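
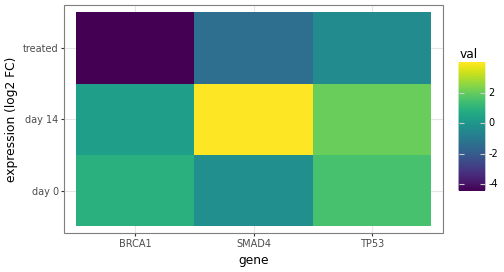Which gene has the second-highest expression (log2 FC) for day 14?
Top 3 for day 14: SMAD4 ≈ 4, TP53 ≈ 2, BRCA1 ≈ 0.

TP53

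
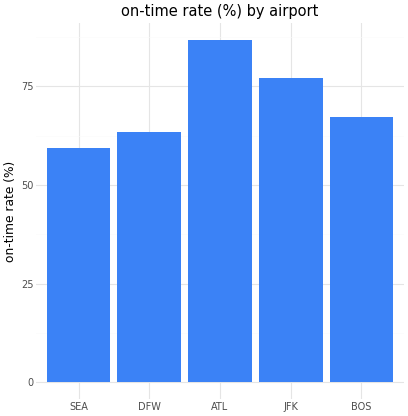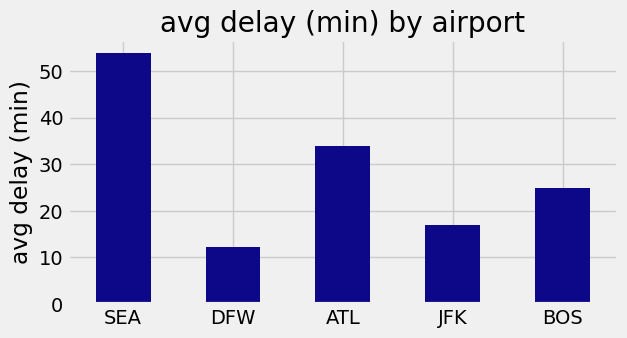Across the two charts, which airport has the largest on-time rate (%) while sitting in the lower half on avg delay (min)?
Chart 2 median avg delay (min) ≈ 25; below-median airports: DFW, JFK. Among those, JFK has the highest on-time rate (%) (≈ 80).

JFK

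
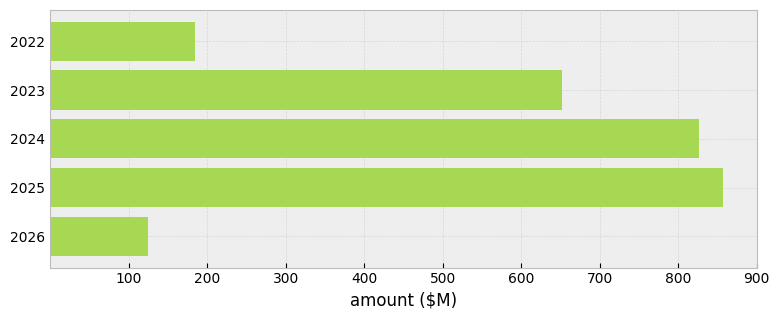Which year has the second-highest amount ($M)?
2024

Top 3: 2025 ≈ 900, 2024 ≈ 800, 2023 ≈ 700.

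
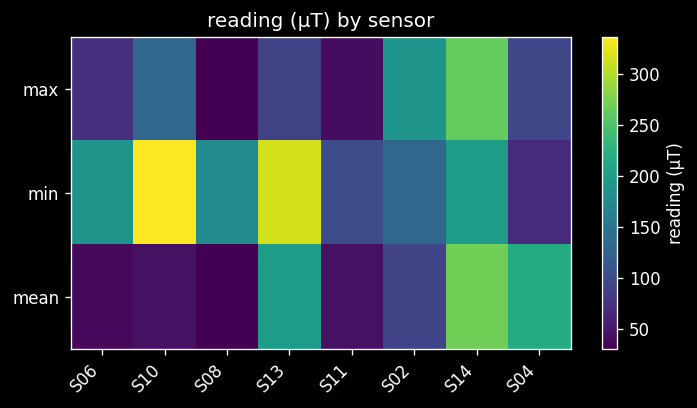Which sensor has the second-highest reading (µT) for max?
Top 3 for max: S14 ≈ 250, S02 ≈ 200, S10 ≈ 150.

S02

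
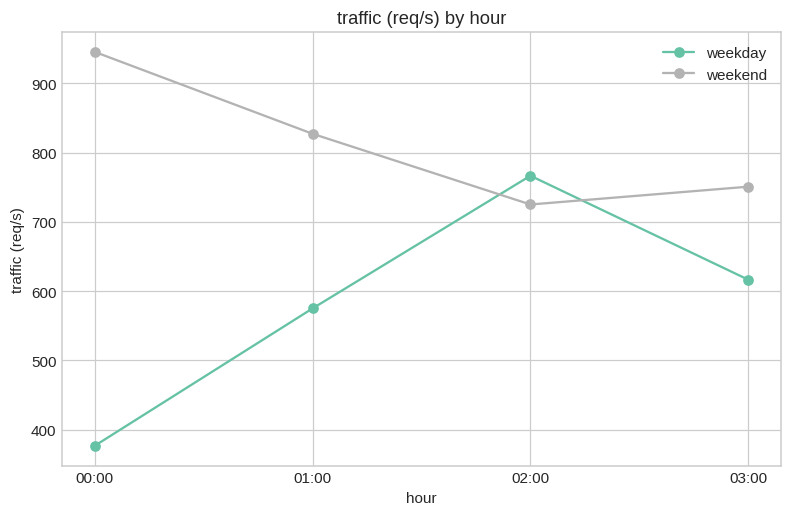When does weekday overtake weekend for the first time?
02:00

01:00: weekday ≈ 550 vs weekend ≈ 850 (not yet); 02:00: weekday ≈ 750 vs weekend ≈ 700 (first crossover).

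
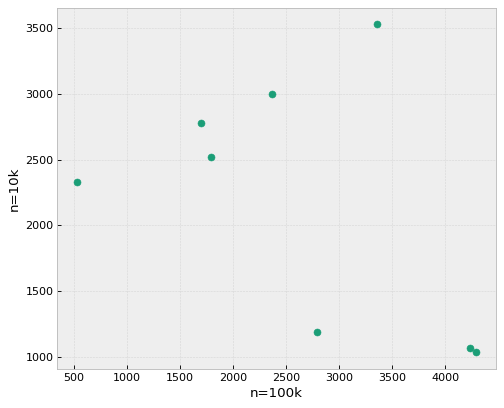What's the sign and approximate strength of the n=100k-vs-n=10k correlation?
negative, moderate

Points are negatively correlated; moderate (|r| ≈ 0.5).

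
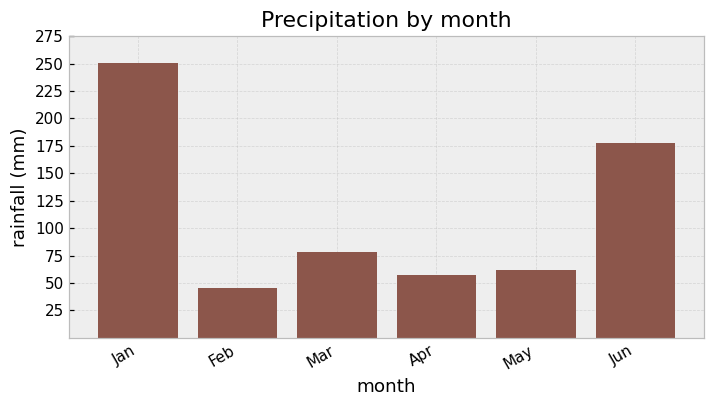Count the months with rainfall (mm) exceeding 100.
2

Above 100: Jan, Jun.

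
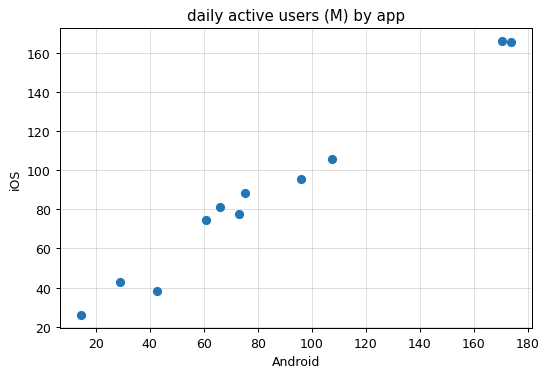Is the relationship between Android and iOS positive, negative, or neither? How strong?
Points are positively correlated; strong (|r| ≈ 1.0).

positive, strong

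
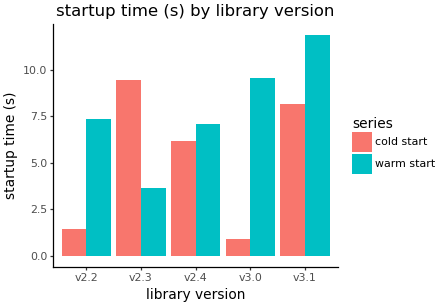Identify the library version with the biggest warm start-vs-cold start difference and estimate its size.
v3.0, ≈ 9 s

v3.0: warm start ≈ 10, cold start ≈ 1 → gap ≈ 9. Next-largest (v2.2) is only ≈ 6.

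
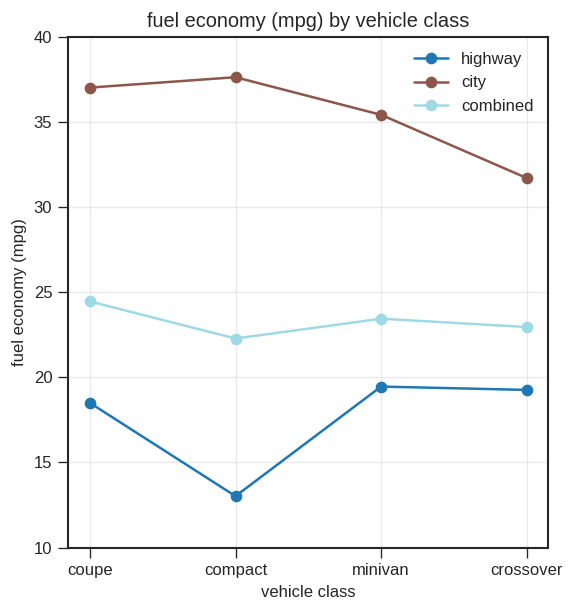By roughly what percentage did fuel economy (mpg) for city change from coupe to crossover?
coupe ≈ 35, crossover ≈ 30; (30 − 35) / 35 ≈ -14.3%.

≈ -14.3%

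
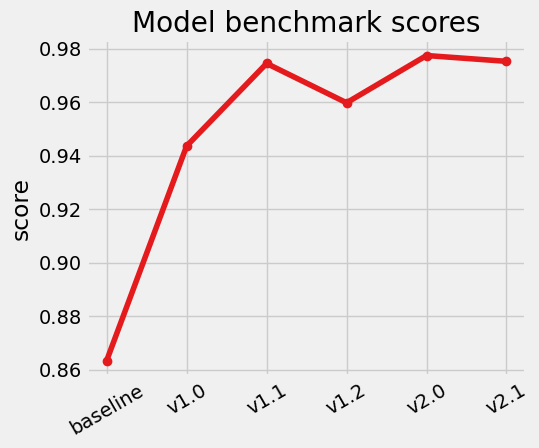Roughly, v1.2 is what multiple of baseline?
≈ 1.12×

v1.2 ≈ 0.96, baseline ≈ 0.86; 0.96/0.86 ≈ 1.12.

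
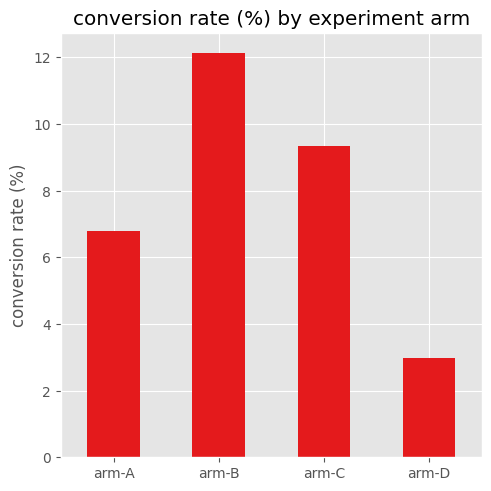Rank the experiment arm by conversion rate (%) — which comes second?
arm-C

Top 3: arm-B ≈ 12, arm-C ≈ 10, arm-A ≈ 6.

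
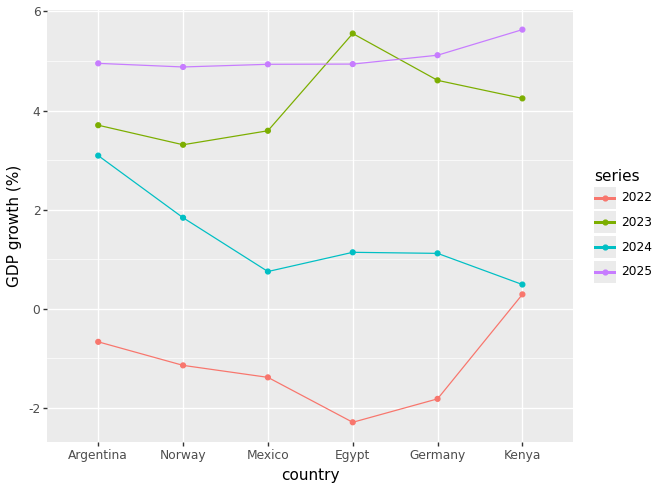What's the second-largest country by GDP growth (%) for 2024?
Top 3 for 2024: Argentina ≈ 3, Norway ≈ 2, Egypt ≈ 1.

Norway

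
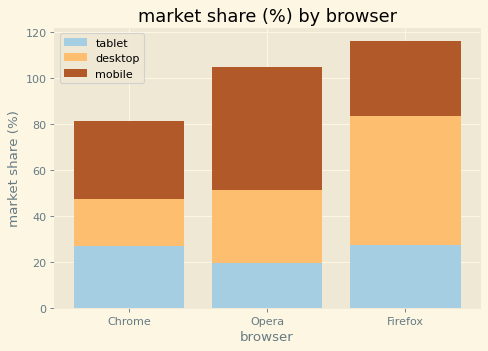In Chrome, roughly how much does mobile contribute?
mobile top ≈ 80, bottom ≈ 50; segment ≈ 30.

≈ 30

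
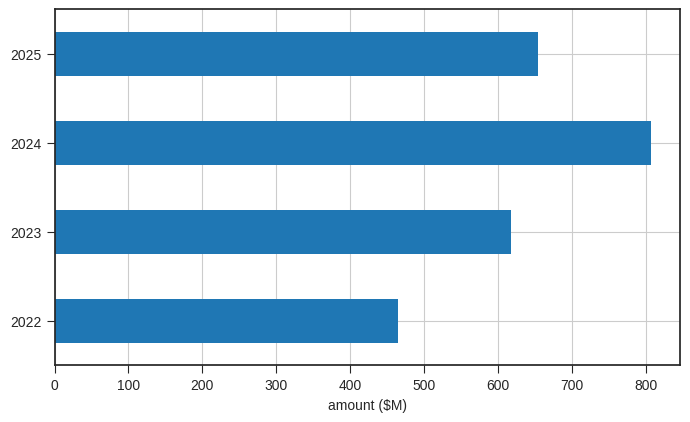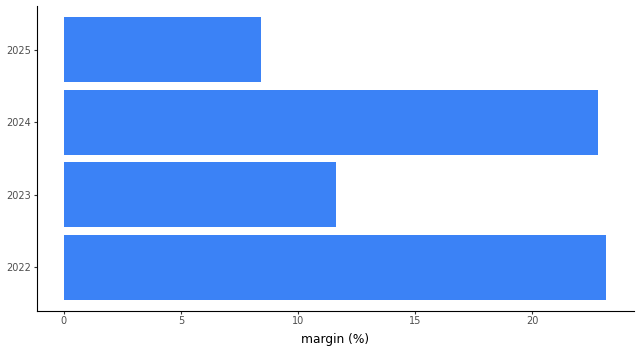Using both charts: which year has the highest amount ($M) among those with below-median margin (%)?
Chart 2 median margin (%) ≈ 15; below-median years: 2023, 2025. Among those, 2025 has the highest amount ($M) (≈ 700).

2025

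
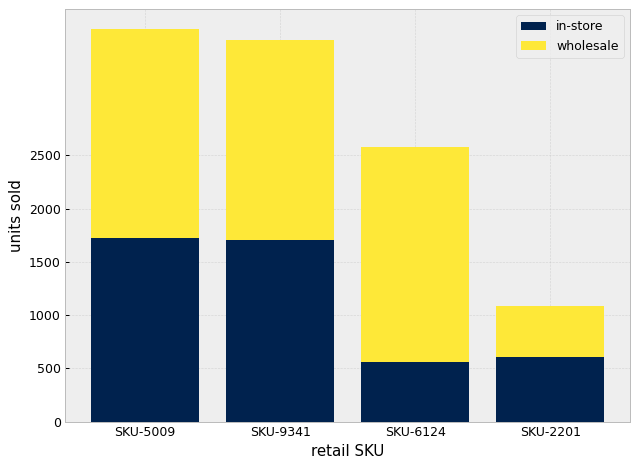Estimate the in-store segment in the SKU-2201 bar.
≈ 500

in-store top ≈ 500, bottom ≈ 0; segment ≈ 500.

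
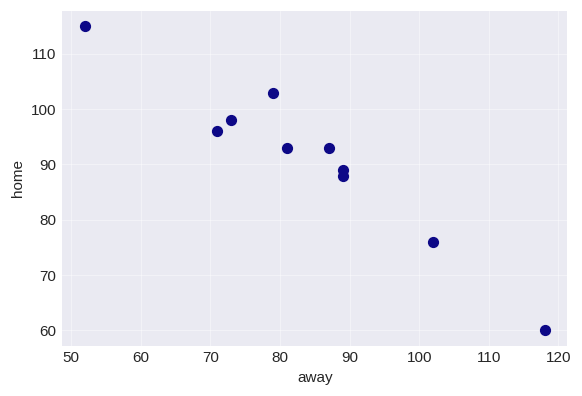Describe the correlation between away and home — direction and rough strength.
negative, strong

Points are negatively correlated; strong (|r| ≈ 1.0).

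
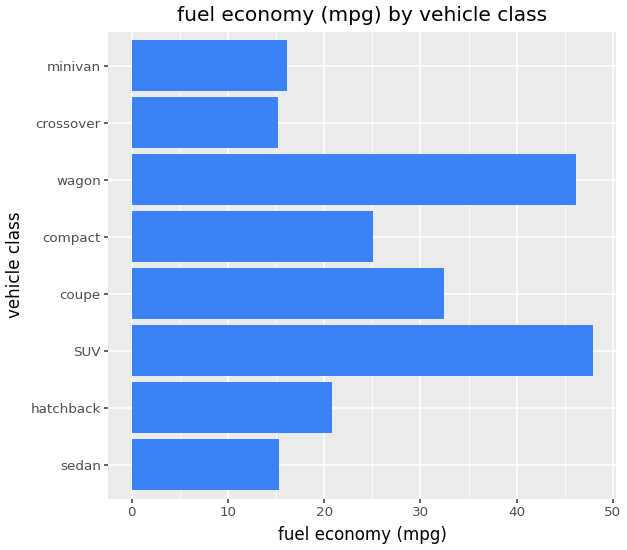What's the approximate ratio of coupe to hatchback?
≈ 1.5×

coupe ≈ 30, hatchback ≈ 20; 30/20 ≈ 1.5.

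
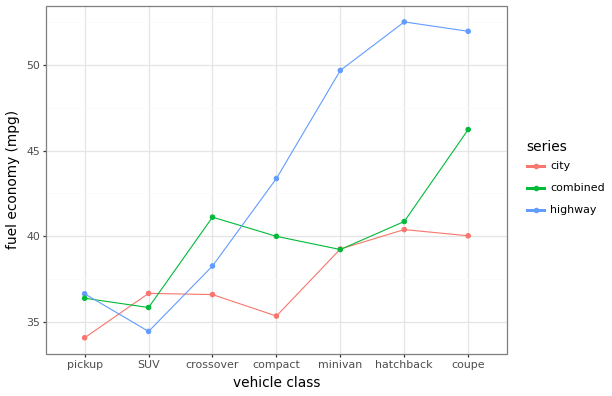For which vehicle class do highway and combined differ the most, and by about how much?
hatchback, ≈ 12 mpg

hatchback: highway ≈ 52, combined ≈ 40 → gap ≈ 12. Next-largest (minivan) is only ≈ 10.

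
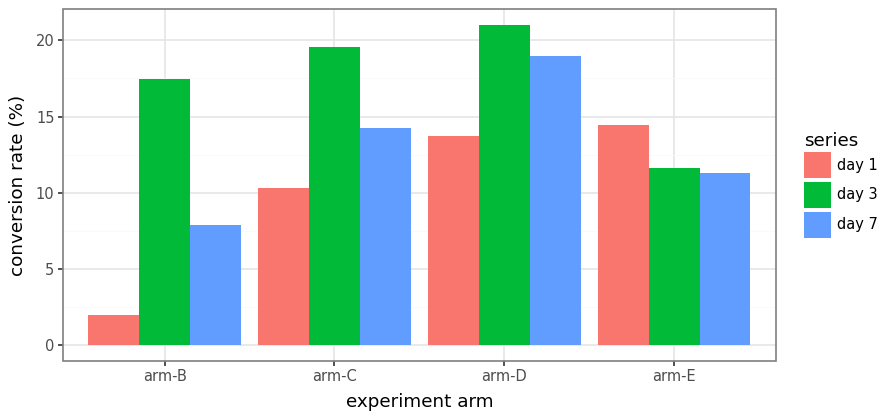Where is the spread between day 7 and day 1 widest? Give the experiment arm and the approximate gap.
arm-B: day 7 ≈ 8, day 1 ≈ 2 → gap ≈ 6. Next-largest (arm-D) is only ≈ 4.

arm-B, ≈ 6 %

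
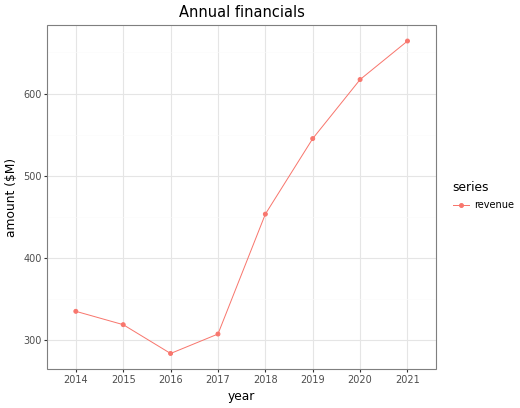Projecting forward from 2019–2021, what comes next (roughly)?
Last three: 550, 600, 650 → slope ≈ 50/step → next ≈ 700.

≈ 700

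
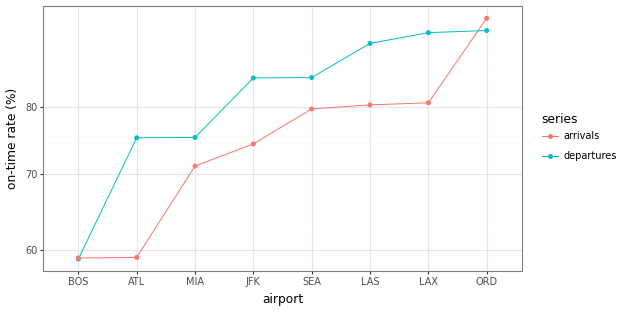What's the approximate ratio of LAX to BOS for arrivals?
≈ 1.33×

LAX ≈ 80, BOS ≈ 60; 80/60 ≈ 1.33.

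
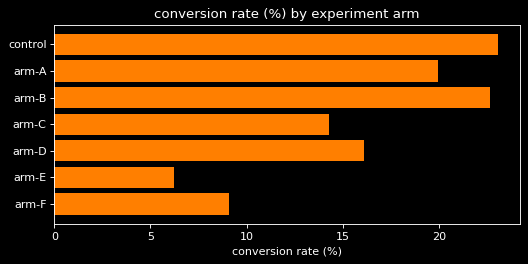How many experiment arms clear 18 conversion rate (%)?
Above 18: control, arm-A, arm-B.

3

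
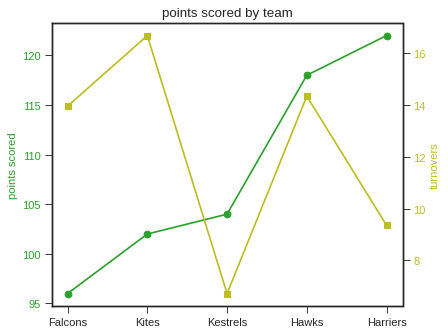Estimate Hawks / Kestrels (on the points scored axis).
Hawks ≈ 120, Kestrels ≈ 105; 120/105 ≈ 1.14.

≈ 1.14×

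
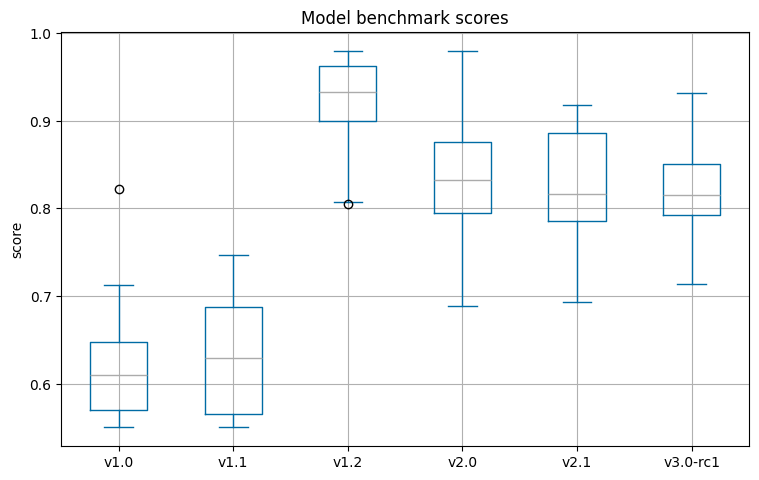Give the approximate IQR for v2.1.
≈ 0.10

Q3 ≈ 0.90, Q1 ≈ 0.80; IQR ≈ 0.10.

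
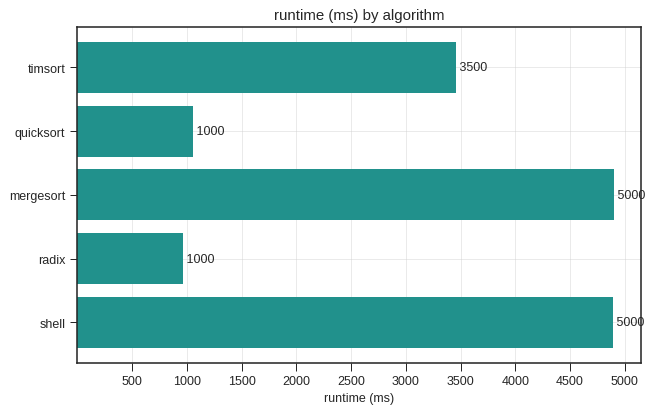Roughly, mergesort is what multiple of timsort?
mergesort ≈ 5000, timsort ≈ 3500; 5000/3500 ≈ 1.43.

≈ 1.43×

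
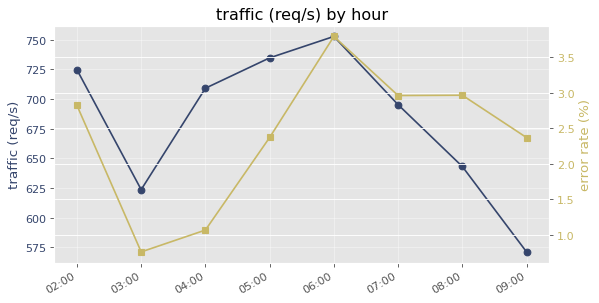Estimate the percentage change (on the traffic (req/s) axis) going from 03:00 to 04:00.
03:00 ≈ 620, 04:00 ≈ 700; (700 − 620) / 620 ≈ +12.9%.

≈ +12.9%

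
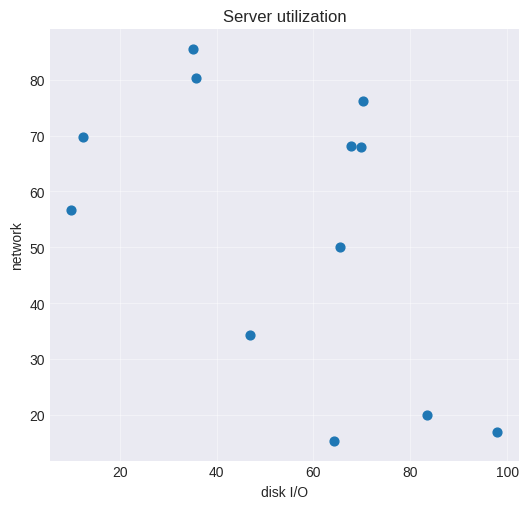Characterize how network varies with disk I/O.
Points are negatively correlated; moderate (|r| ≈ 0.5).

negative, moderate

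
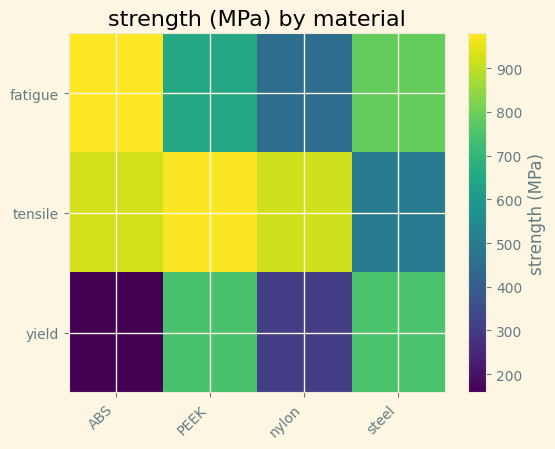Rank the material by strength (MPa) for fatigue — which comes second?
Top 3 for fatigue: ABS ≈ 1000, steel ≈ 800, PEEK ≈ 700.

steel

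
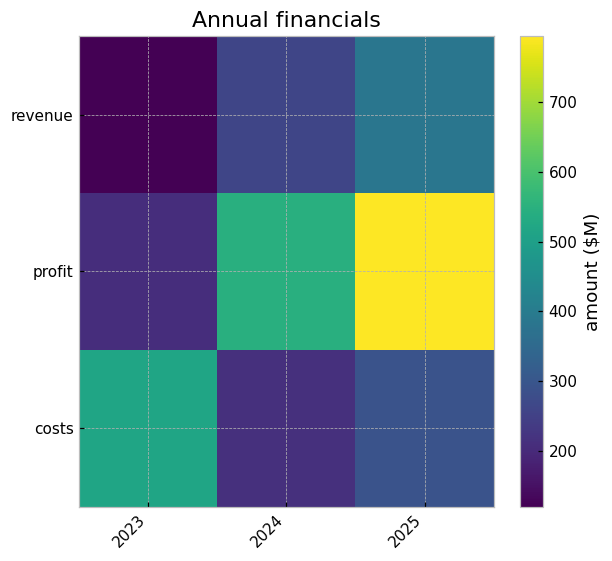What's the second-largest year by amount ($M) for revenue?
2024

Top 3 for revenue: 2025 ≈ 400, 2024 ≈ 300, 2023 ≈ 100.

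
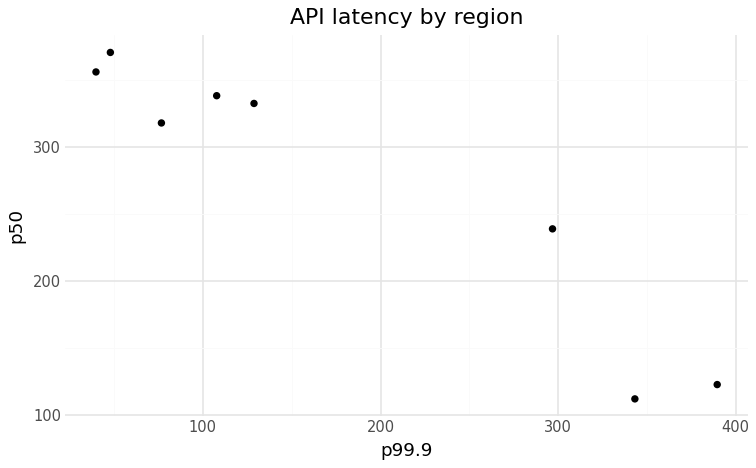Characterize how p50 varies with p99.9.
negative, strong

Points are negatively correlated; strong (|r| ≈ 1.0).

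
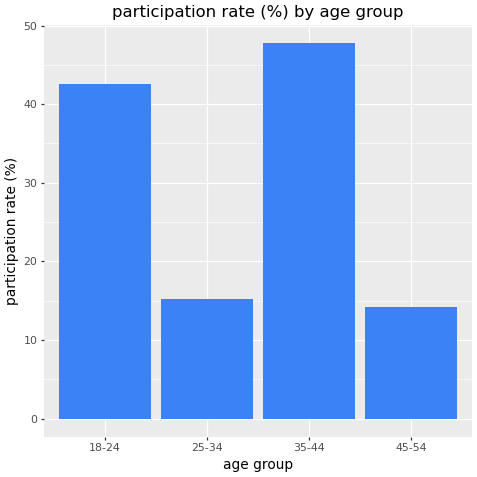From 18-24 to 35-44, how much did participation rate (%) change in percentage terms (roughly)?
18-24 ≈ 45, 35-44 ≈ 50; (50 − 45) / 45 ≈ +11.1%.

≈ +11.1%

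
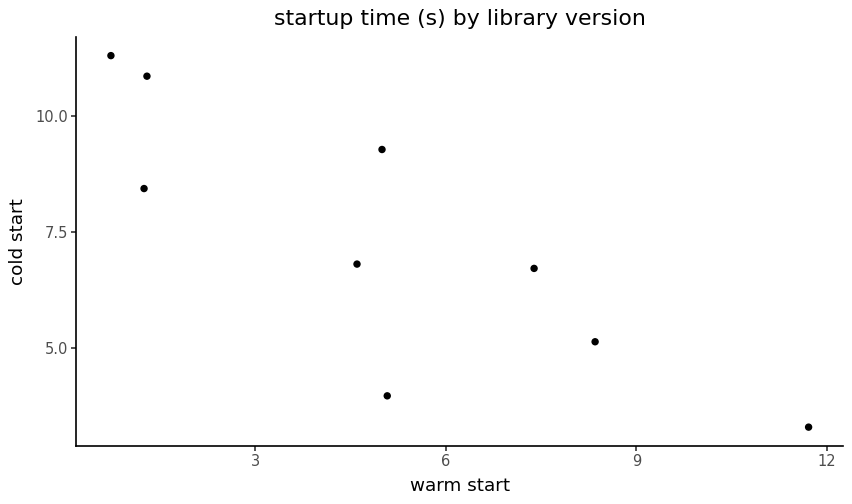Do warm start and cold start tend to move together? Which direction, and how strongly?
Points are negatively correlated; strong (|r| ≈ 0.8).

negative, strong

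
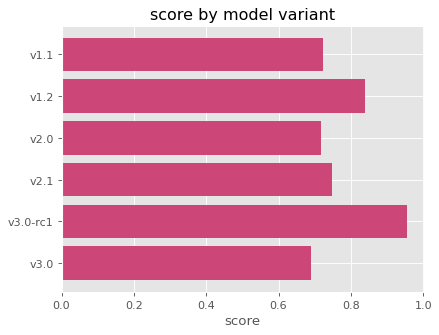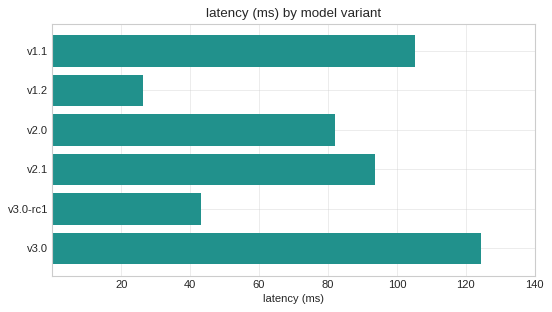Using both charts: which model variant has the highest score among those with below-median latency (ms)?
Chart 2 median latency (ms) ≈ 80; below-median model variants: v1.2, v2.0, v3.0-rc1. Among those, v3.0-rc1 has the highest score (≈ 1).

v3.0-rc1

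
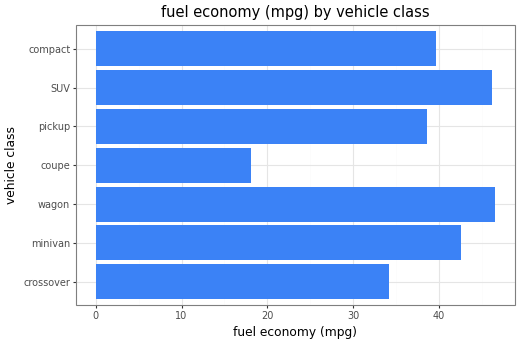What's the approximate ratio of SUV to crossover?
SUV ≈ 45, crossover ≈ 35; 45/35 ≈ 1.29.

≈ 1.29×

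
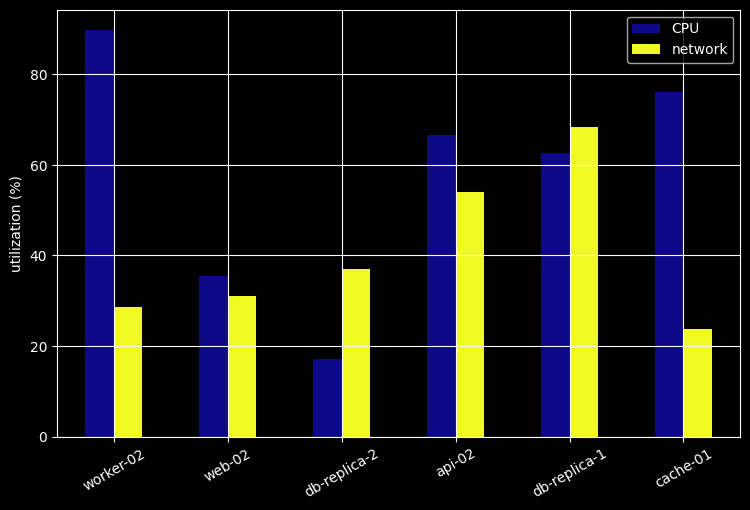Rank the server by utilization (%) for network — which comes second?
api-02

Top 3 for network: db-replica-1 ≈ 70, api-02 ≈ 50, db-replica-2 ≈ 40.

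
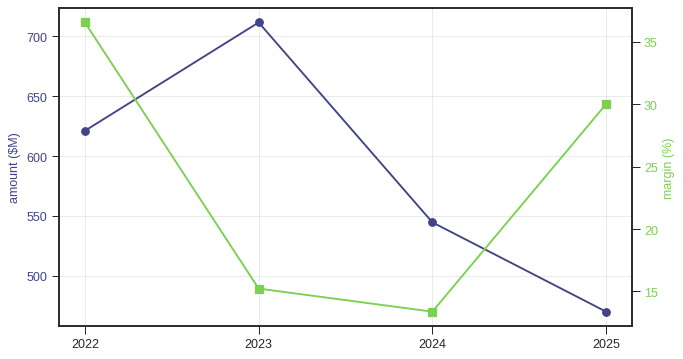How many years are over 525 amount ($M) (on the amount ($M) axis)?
Above 525: 2022, 2023, 2024.

3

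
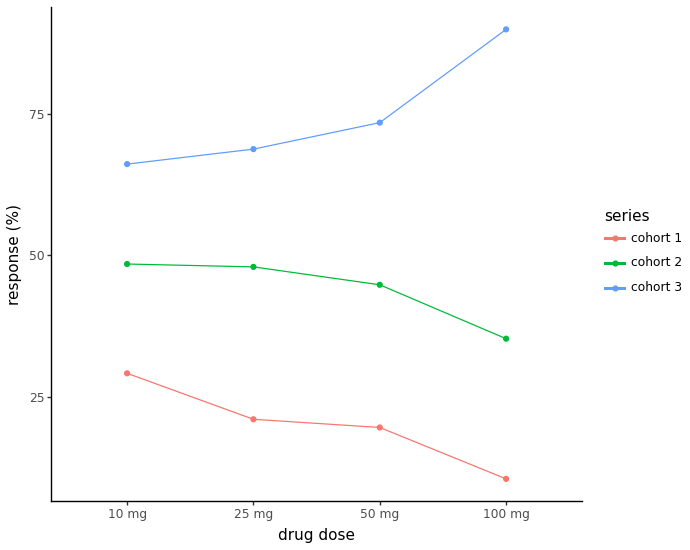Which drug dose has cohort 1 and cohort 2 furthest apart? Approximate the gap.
25 mg, ≈ 30 %

25 mg: cohort 1 ≈ 20, cohort 2 ≈ 50 → gap ≈ 30. Next-largest (50 mg) is only ≈ 20.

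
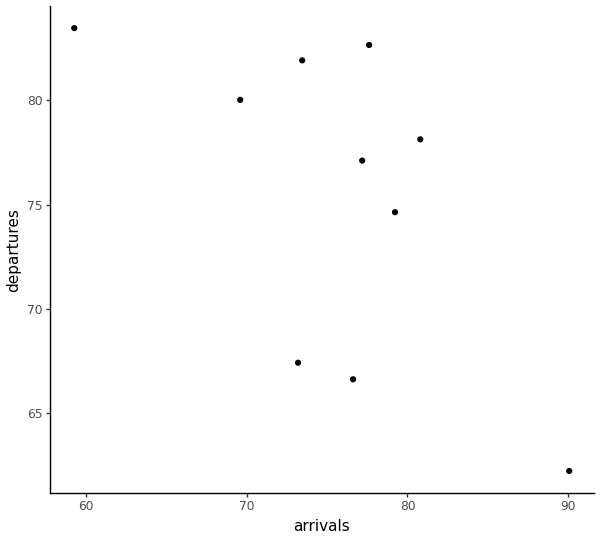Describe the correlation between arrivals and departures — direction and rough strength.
negative, moderate

Points are negatively correlated; moderate (|r| ≈ 0.6).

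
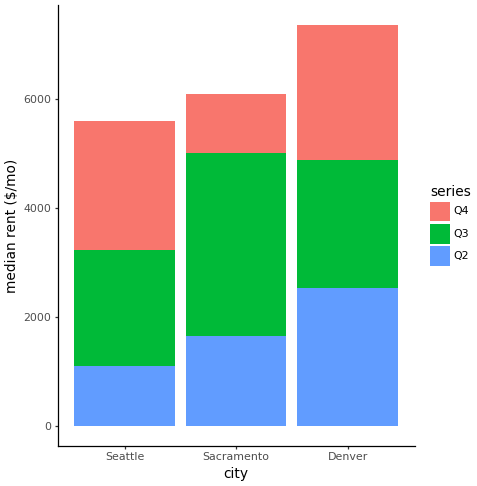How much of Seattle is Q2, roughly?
Q2 top ≈ 1000, bottom ≈ 0; segment ≈ 1000.

≈ 1000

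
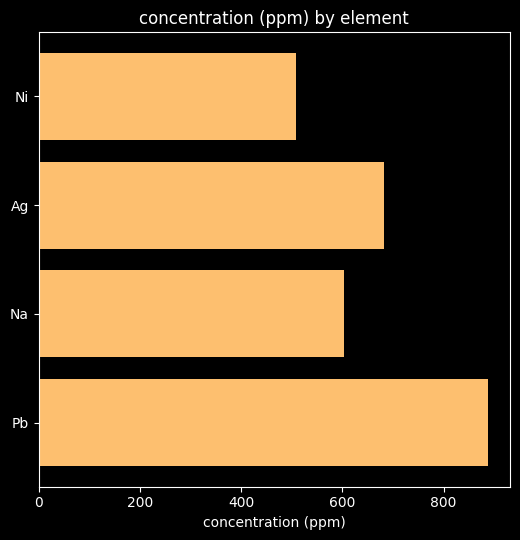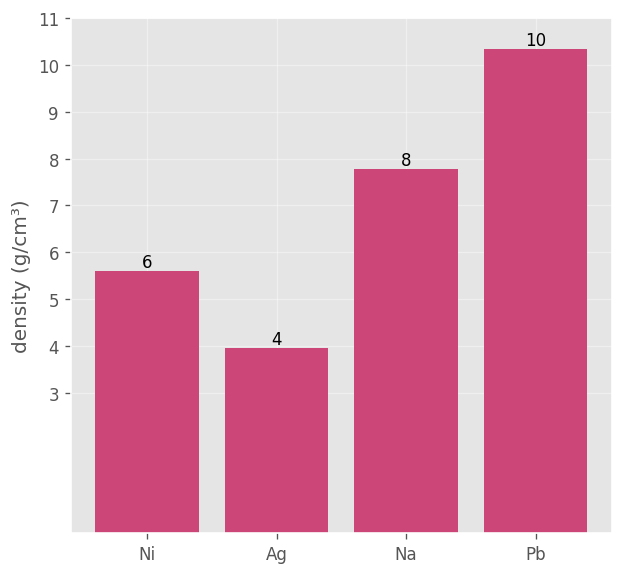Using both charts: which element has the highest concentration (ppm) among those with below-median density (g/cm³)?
Chart 2 median density (g/cm³) ≈ 7; below-median elements: Ni, Ag. Among those, Ag has the highest concentration (ppm) (≈ 700).

Ag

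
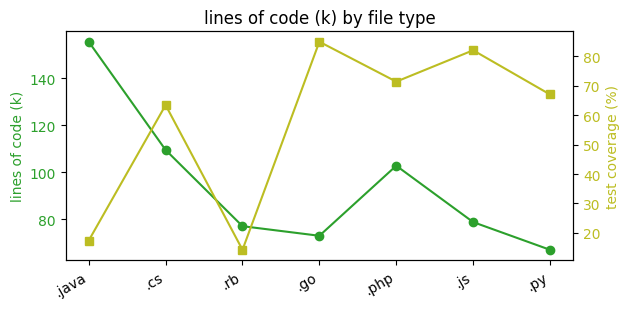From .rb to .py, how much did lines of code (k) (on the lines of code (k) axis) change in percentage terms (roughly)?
.rb ≈ 80, .py ≈ 70; (70 − 80) / 80 ≈ -12.5%.

≈ -12.5%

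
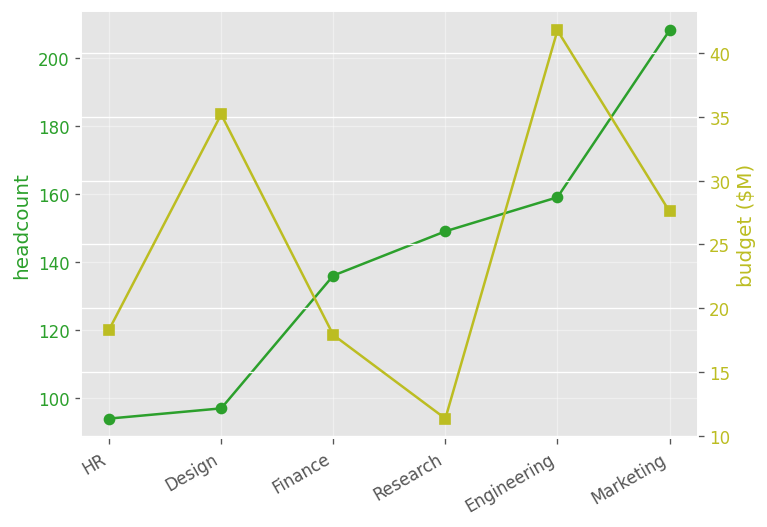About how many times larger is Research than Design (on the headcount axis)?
≈ 1.5×

Research ≈ 150, Design ≈ 100; 150/100 ≈ 1.5.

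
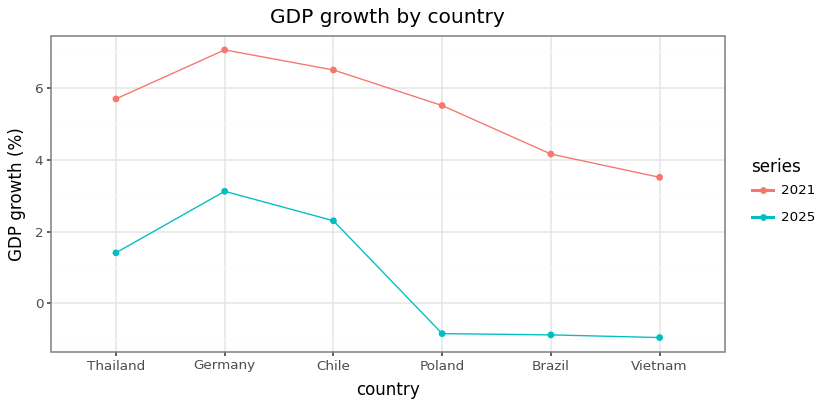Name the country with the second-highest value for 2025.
Chile

Top 3 for 2025: Germany ≈ 3, Chile ≈ 2, Thailand ≈ 1.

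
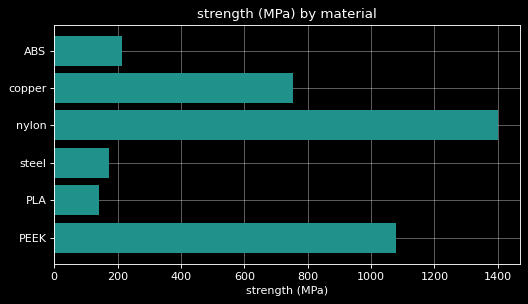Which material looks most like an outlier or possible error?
nylon ≈ 1400; the rest sit between ≈ 200 and ≈ 1000.

nylon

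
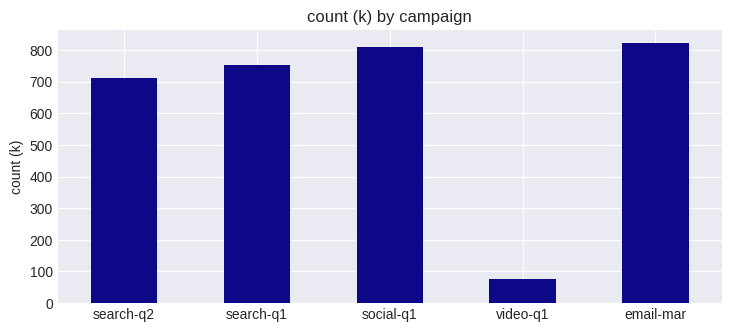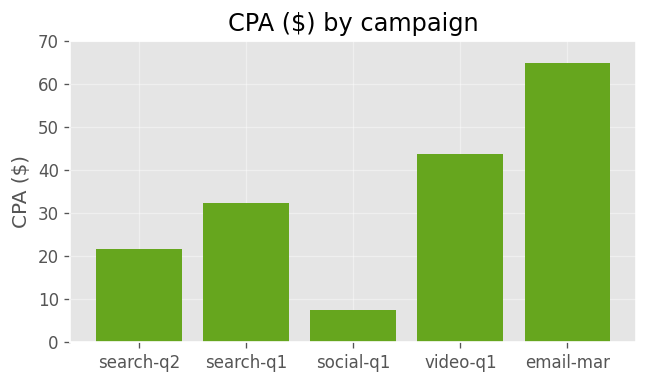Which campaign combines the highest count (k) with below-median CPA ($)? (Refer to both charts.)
Chart 2 median CPA ($) ≈ 30; below-median campaigns: search-q2, social-q1. Among those, social-q1 has the highest count (k) (≈ 800).

social-q1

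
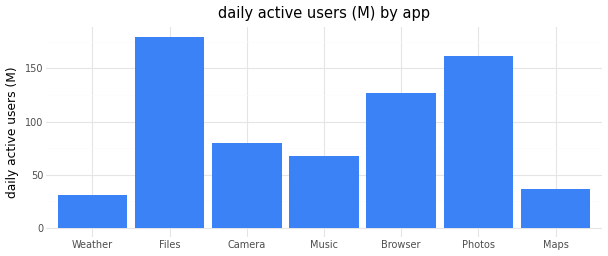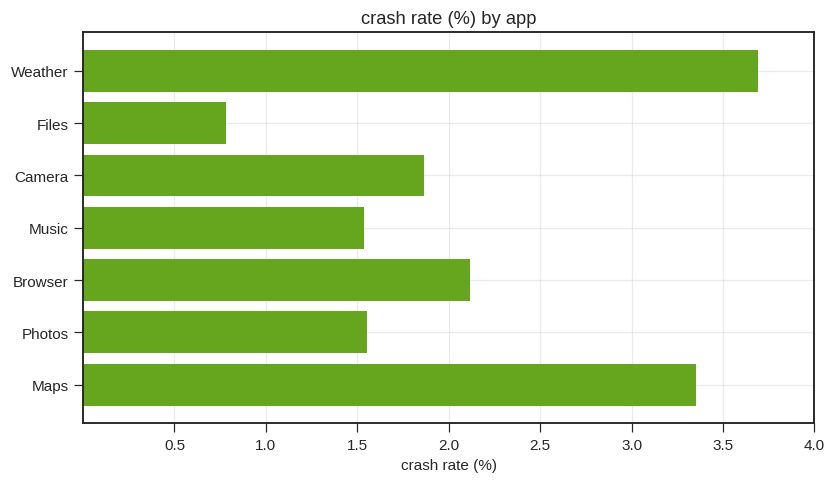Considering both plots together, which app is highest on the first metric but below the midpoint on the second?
Chart 2 median crash rate (%) ≈ 2; below-median apps: Files, Music, Photos. Among those, Files has the highest daily active users (M) (≈ 180).

Files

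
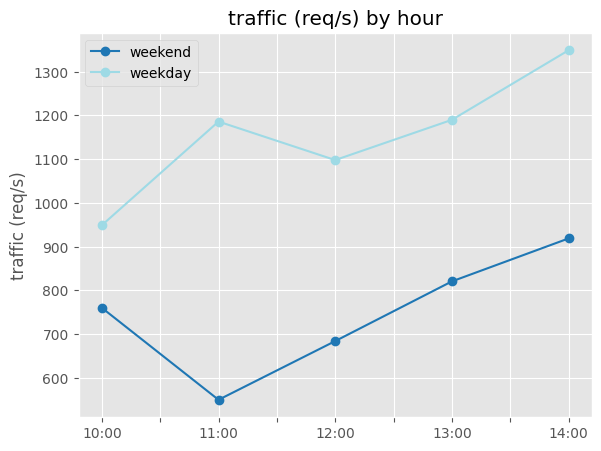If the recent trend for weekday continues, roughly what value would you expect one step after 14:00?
≈ 1400

Last three: 1100, 1200, 1300 → slope ≈ 100/step → next ≈ 1400.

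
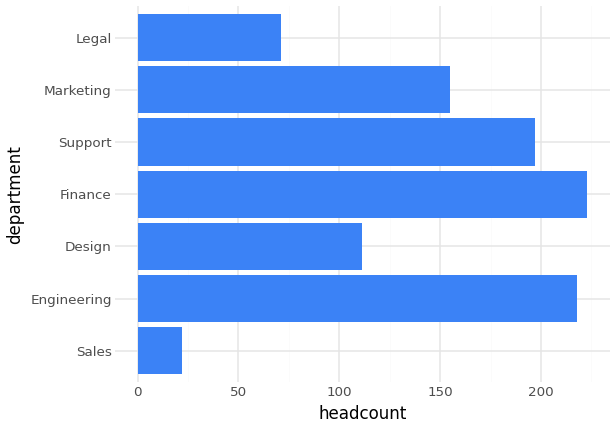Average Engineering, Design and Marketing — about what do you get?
(220 + 120 + 160) / 3 ≈ 167.

≈ 167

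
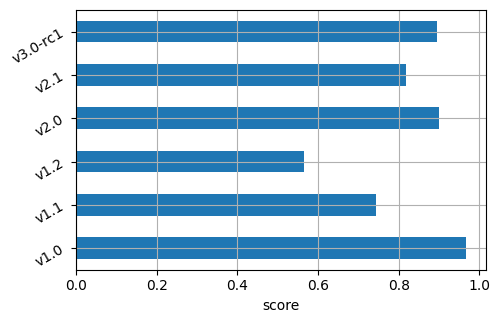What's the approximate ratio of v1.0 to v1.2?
≈ 1.67×

v1.0 ≈ 1.0, v1.2 ≈ 0.6; 1.0/0.6 ≈ 1.67.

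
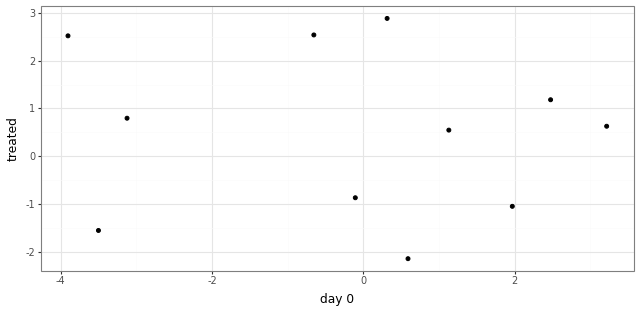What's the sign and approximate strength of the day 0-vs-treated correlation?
no clear correlation

Points are roughly uncorrelated; weak (|r| ≈ 0.1).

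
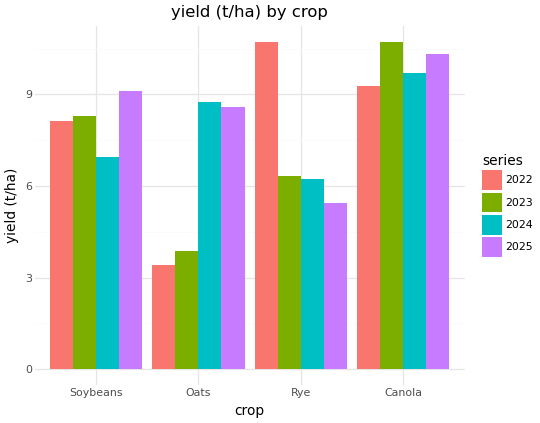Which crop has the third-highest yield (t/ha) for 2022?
Top 4 for 2022: Rye ≈ 11, Canola ≈ 9, Soybeans ≈ 8, Oats ≈ 3.

Soybeans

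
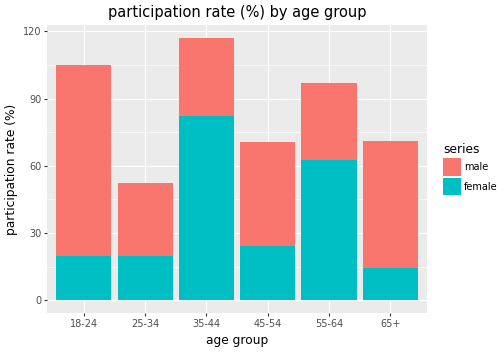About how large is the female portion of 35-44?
female top ≈ 80, bottom ≈ 0; segment ≈ 80.

≈ 80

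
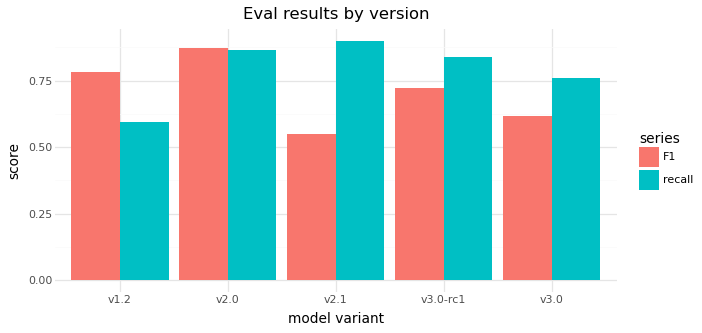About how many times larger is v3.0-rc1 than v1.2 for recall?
≈ 1.33×

v3.0-rc1 ≈ 0.8, v1.2 ≈ 0.6; 0.8/0.6 ≈ 1.33.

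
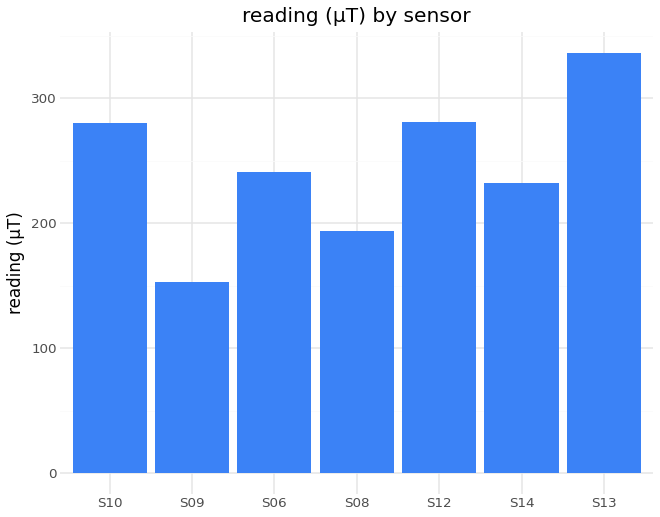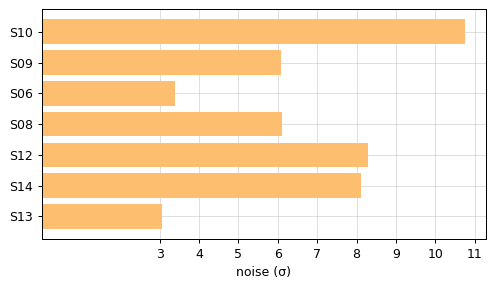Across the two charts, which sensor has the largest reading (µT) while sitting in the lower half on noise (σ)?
S13

Chart 2 median noise (σ) ≈ 6; below-median sensors: S09, S06, S13. Among those, S13 has the highest reading (µT) (≈ 350).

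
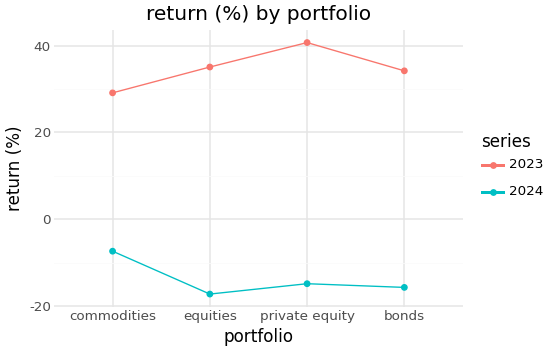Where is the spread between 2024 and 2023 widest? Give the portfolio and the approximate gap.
private equity, ≈ 55 %

private equity: 2024 ≈ -15, 2023 ≈ 40 → gap ≈ 55. Next-largest (equities) is only ≈ 50.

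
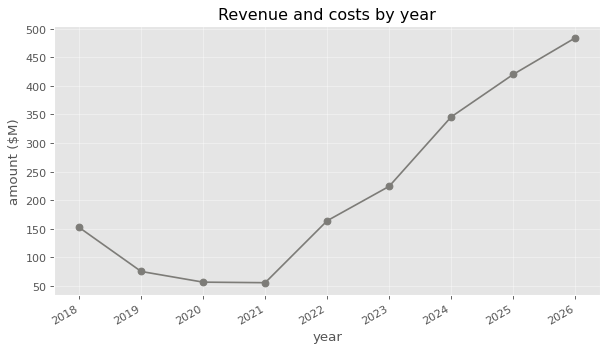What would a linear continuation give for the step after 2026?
≈ 575

Last three: 350, 400, 500 → slope ≈ 75/step → next ≈ 575.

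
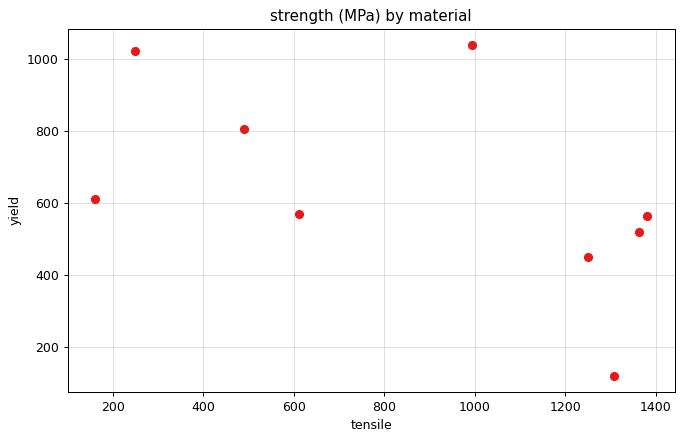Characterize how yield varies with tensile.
negative, moderate

Points are negatively correlated; moderate (|r| ≈ 0.5).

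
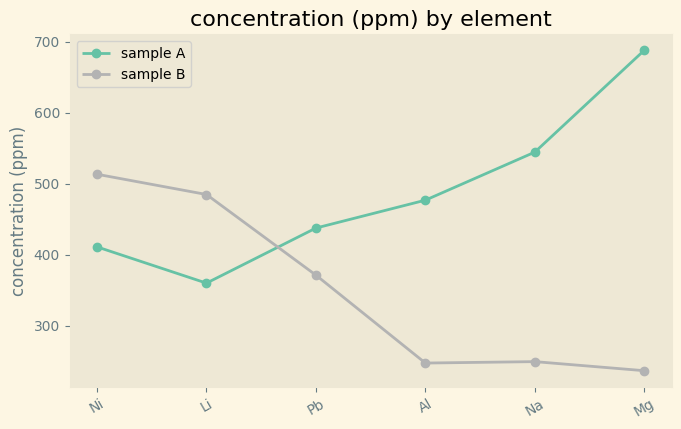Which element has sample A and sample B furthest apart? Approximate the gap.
Mg, ≈ 450 ppm

Mg: sample A ≈ 700, sample B ≈ 250 → gap ≈ 450. Next-largest (Na) is only ≈ 300.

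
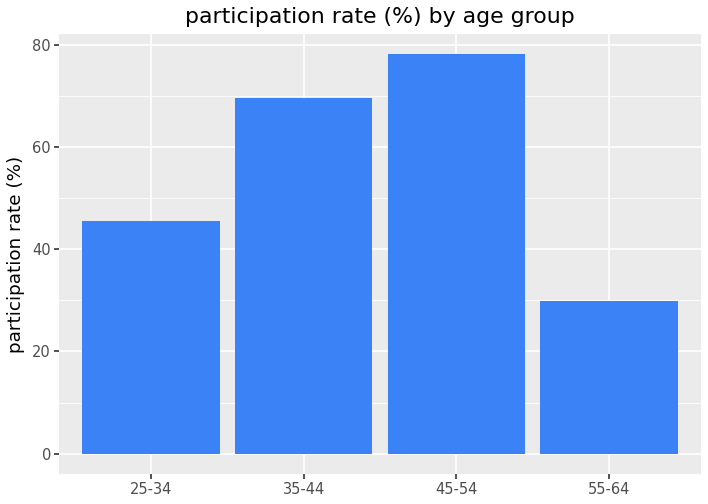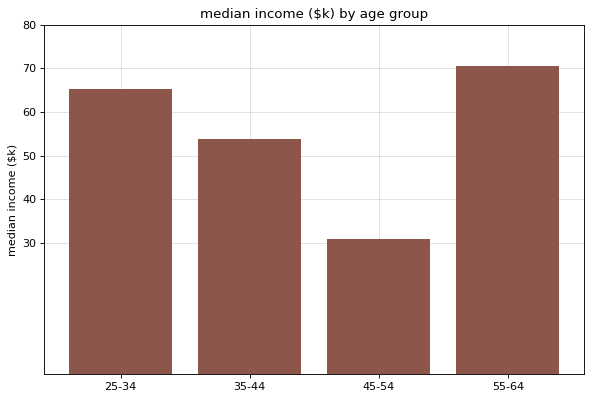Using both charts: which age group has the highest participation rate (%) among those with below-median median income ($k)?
45-54

Chart 2 median median income ($k) ≈ 60; below-median age groups: 35-44, 45-54. Among those, 45-54 has the highest participation rate (%) (≈ 80).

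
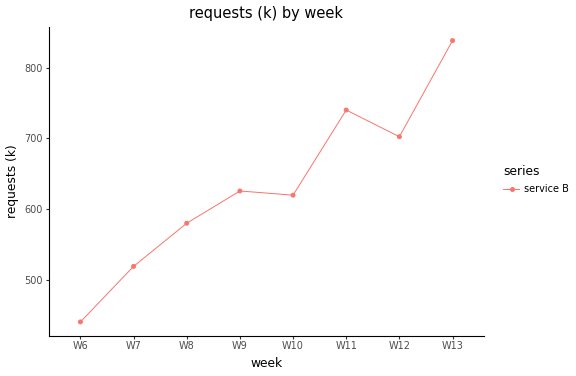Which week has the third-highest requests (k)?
Top 4: W13 ≈ 850, W11 ≈ 750, W12 ≈ 700, W9 ≈ 650.

W12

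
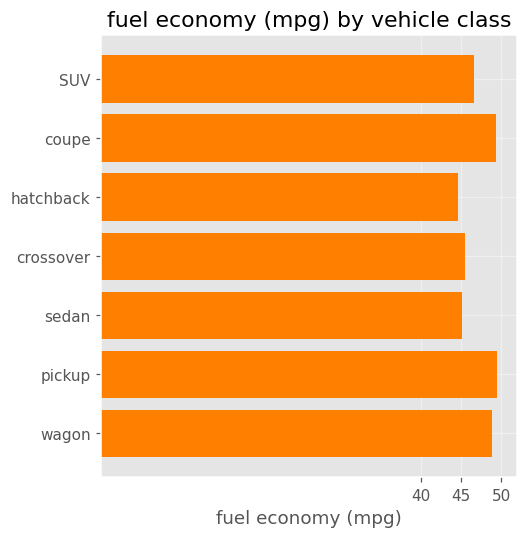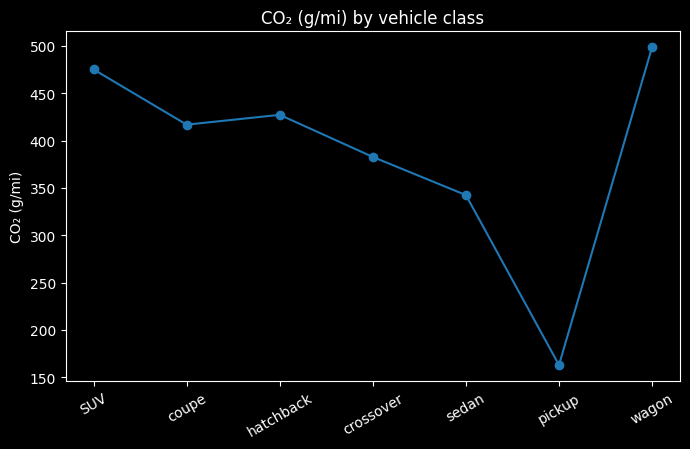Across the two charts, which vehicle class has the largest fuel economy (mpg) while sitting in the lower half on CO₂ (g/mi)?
pickup

Chart 2 median CO₂ (g/mi) ≈ 400; below-median vehicle classes: crossover, sedan, pickup. Among those, pickup has the highest fuel economy (mpg) (≈ 50).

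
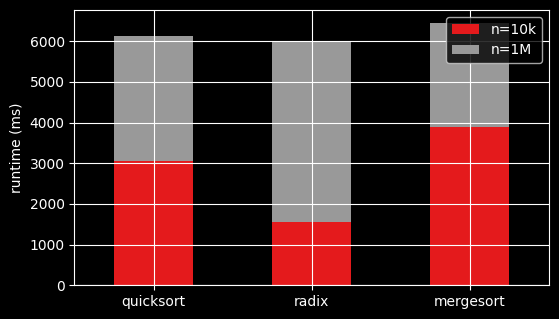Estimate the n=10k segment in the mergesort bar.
n=10k top ≈ 4000, bottom ≈ 0; segment ≈ 4000.

≈ 4000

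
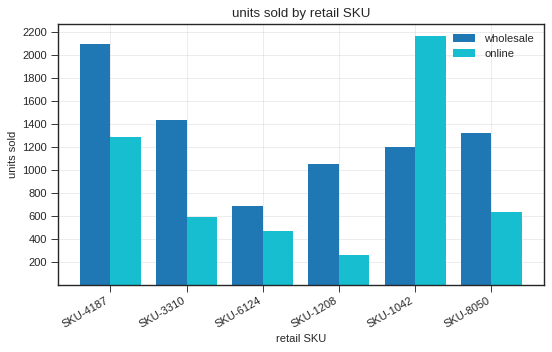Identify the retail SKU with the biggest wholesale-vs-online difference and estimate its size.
SKU-1042, ≈ 1000

SKU-1042: wholesale ≈ 1200, online ≈ 2200 → gap ≈ 1000. Next-largest (SKU-3310) is only ≈ 800.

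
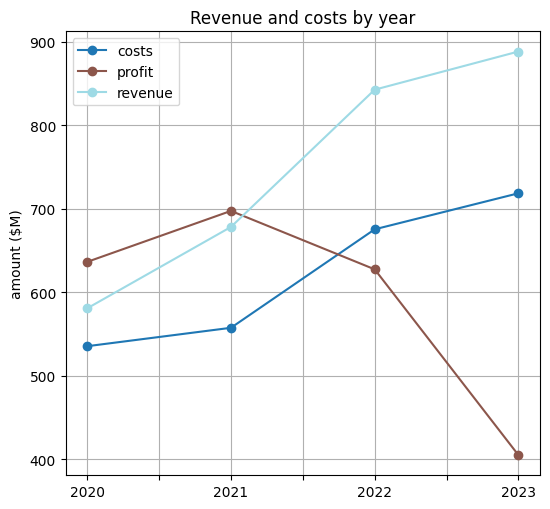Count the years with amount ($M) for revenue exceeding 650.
Above 650: 2021, 2022, 2023.

3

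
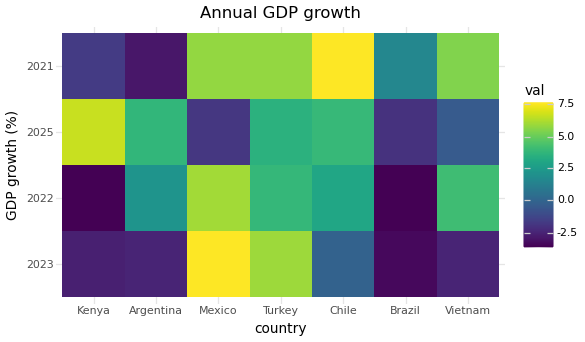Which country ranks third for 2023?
Top 4 for 2023: Mexico ≈ 8, Turkey ≈ 6, Chile ≈ 0, Argentina ≈ -3.

Chile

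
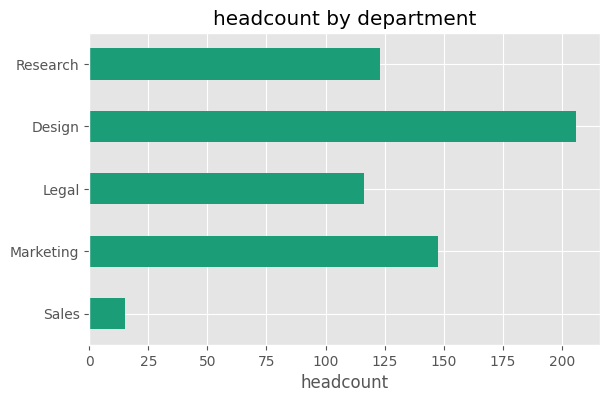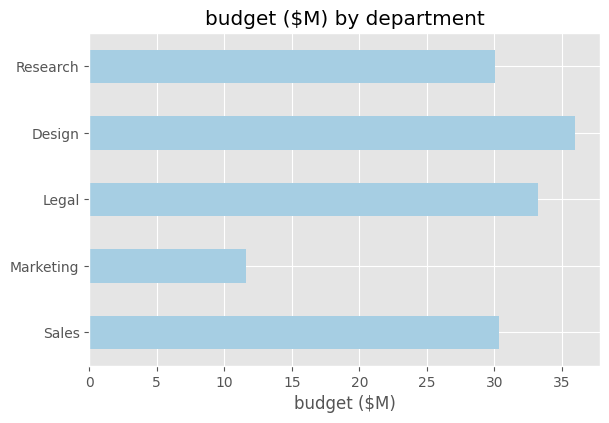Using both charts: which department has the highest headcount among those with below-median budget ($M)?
Chart 2 median budget ($M) ≈ 30; below-median departments: Marketing, Research. Among those, Marketing has the highest headcount (≈ 140).

Marketing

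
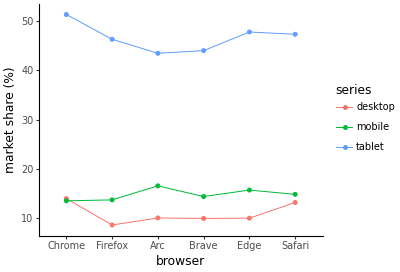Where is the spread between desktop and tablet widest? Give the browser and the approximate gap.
Edge, ≈ 40 %

Edge: desktop ≈ 10, tablet ≈ 50 → gap ≈ 40. Next-largest (Firefox) is only ≈ 35.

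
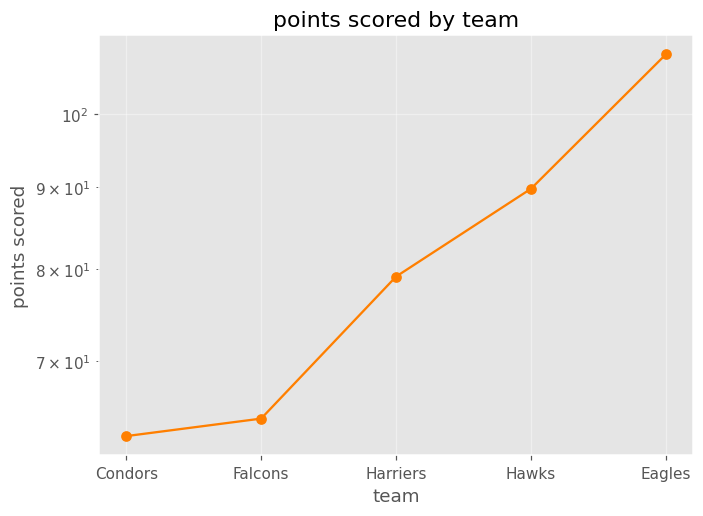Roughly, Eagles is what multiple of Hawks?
≈ 1.22×

Eagles ≈ 110, Hawks ≈ 90; 110/90 ≈ 1.22.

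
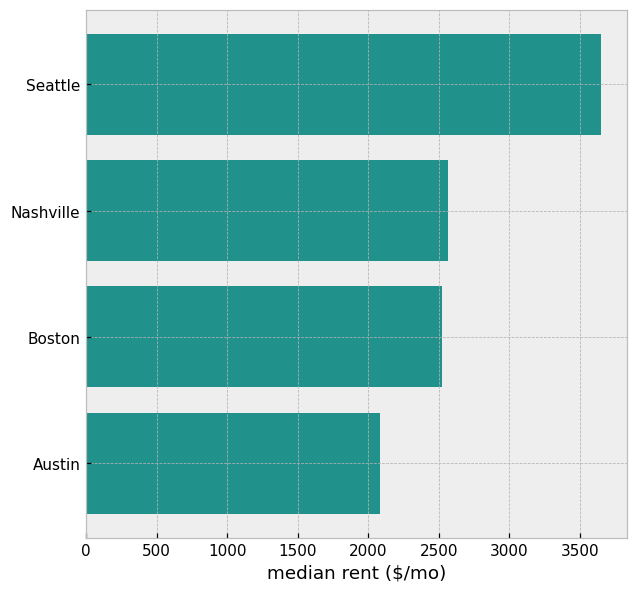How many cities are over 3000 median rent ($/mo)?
Above 3000: Seattle.

1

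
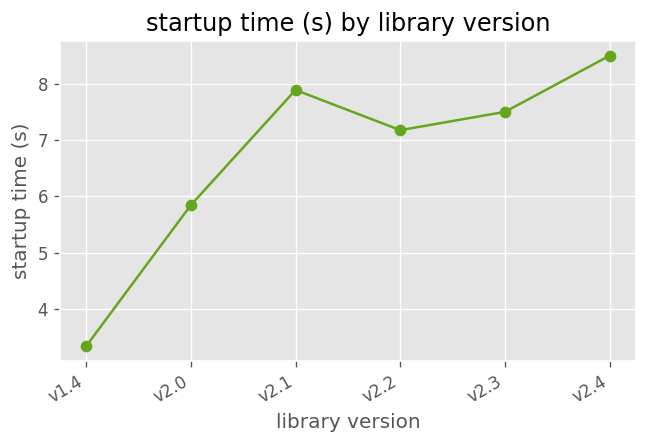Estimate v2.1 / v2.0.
v2.1 ≈ 8.0, v2.0 ≈ 6.0; 8.0/6.0 ≈ 1.33.

≈ 1.33×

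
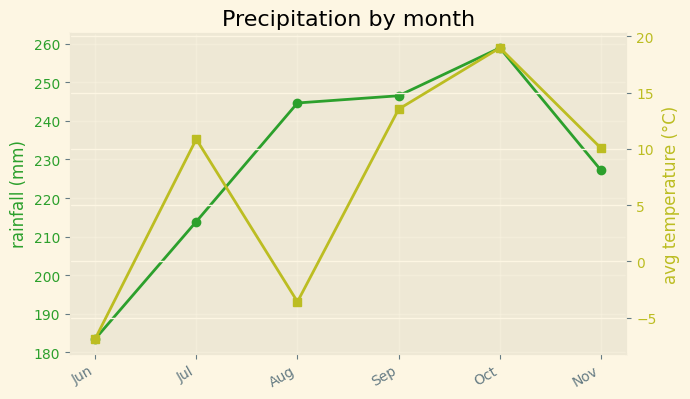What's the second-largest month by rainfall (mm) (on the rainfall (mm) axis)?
Sep

Top 3 (on the rainfall (mm) axis): Oct ≈ 260, Sep ≈ 250, Aug ≈ 240.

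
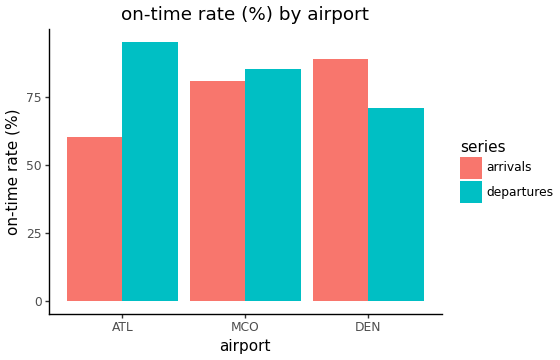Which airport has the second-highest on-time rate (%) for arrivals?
Top 3 for arrivals: DEN ≈ 90, MCO ≈ 80, ATL ≈ 60.

MCO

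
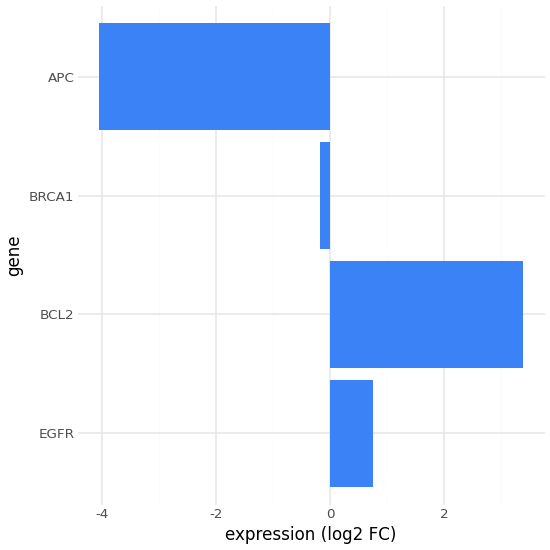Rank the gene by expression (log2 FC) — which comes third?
BRCA1

Top 4: BCL2 ≈ 3, EGFR ≈ 1, BRCA1 ≈ 0, APC ≈ -4.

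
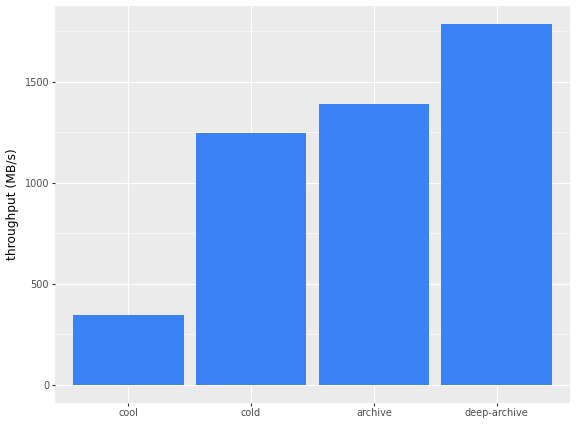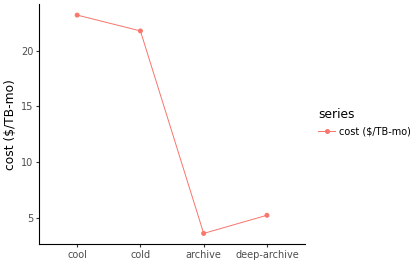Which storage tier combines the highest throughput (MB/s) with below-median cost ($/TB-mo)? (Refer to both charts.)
Chart 2 median cost ($/TB-mo) ≈ 15; below-median storage tiers: archive, deep-archive. Among those, deep-archive has the highest throughput (MB/s) (≈ 1800).

deep-archive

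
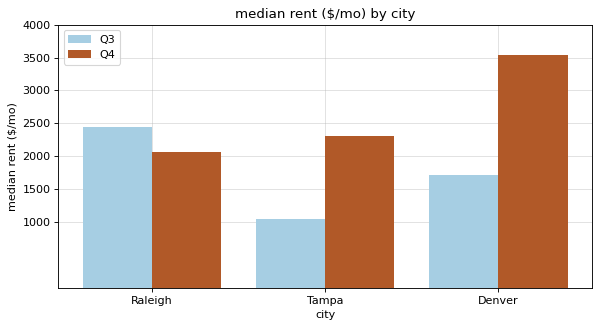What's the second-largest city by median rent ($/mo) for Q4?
Tampa

Top 3 for Q4: Denver ≈ 3500, Tampa ≈ 2500, Raleigh ≈ 2000.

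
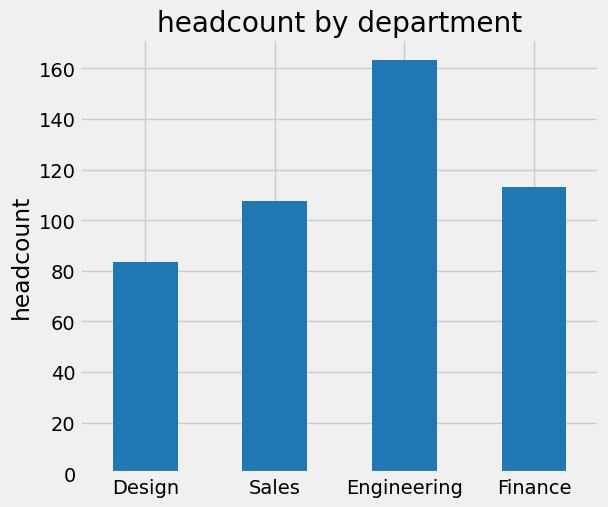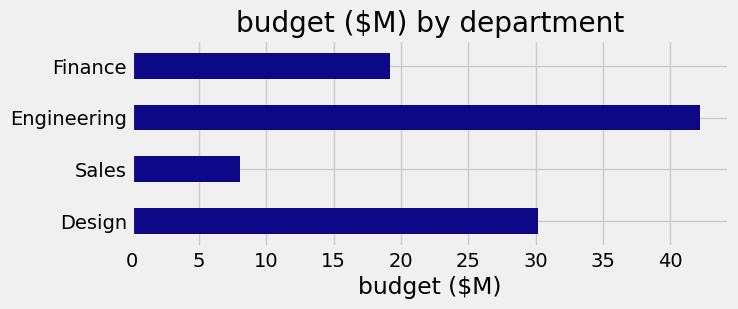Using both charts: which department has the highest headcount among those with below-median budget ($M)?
Finance

Chart 2 median budget ($M) ≈ 25; below-median departments: Sales, Finance. Among those, Finance has the highest headcount (≈ 120).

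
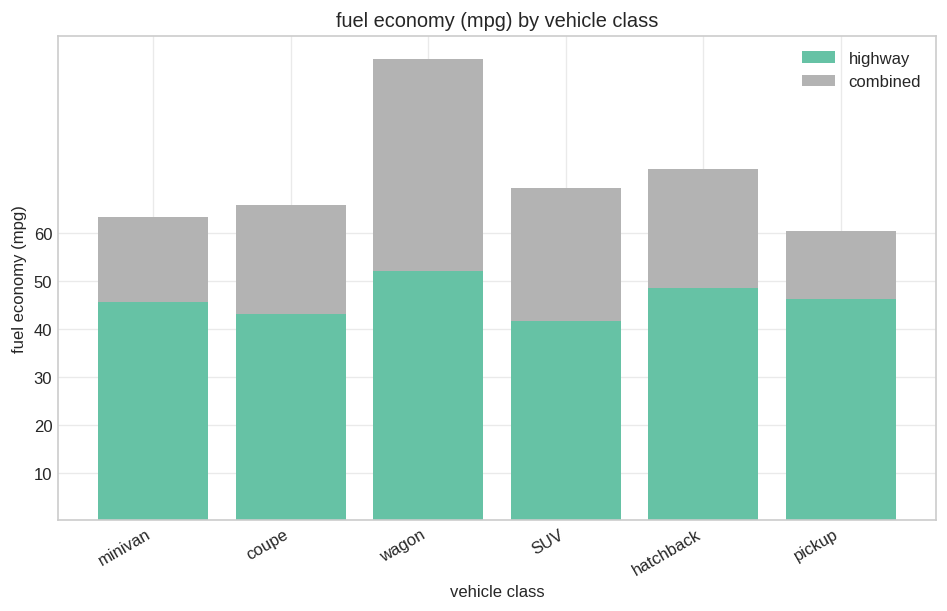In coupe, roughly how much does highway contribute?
highway top ≈ 40, bottom ≈ 0; segment ≈ 40.

≈ 40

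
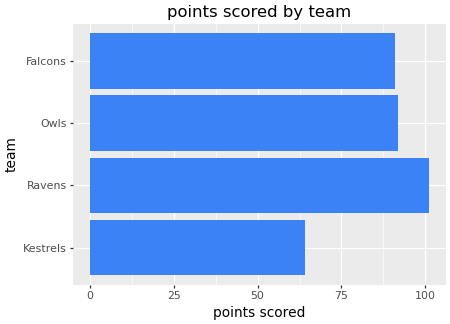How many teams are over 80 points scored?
3

Above 80: Ravens, Owls, Falcons.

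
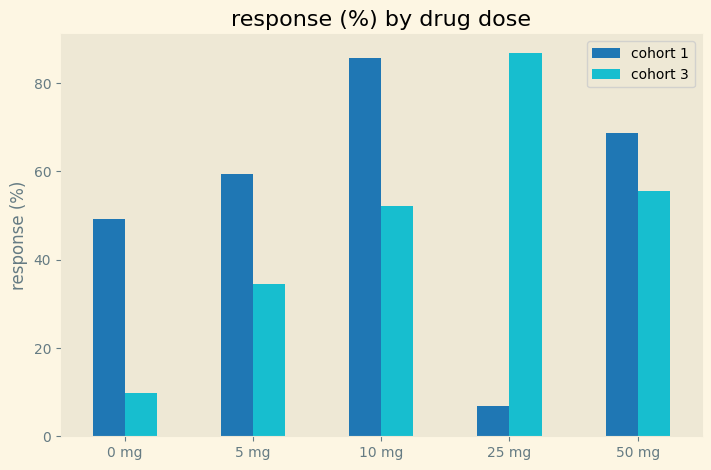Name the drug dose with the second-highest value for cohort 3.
Top 3 for cohort 3: 25 mg ≈ 90, 50 mg ≈ 60, 10 mg ≈ 50.

50 mg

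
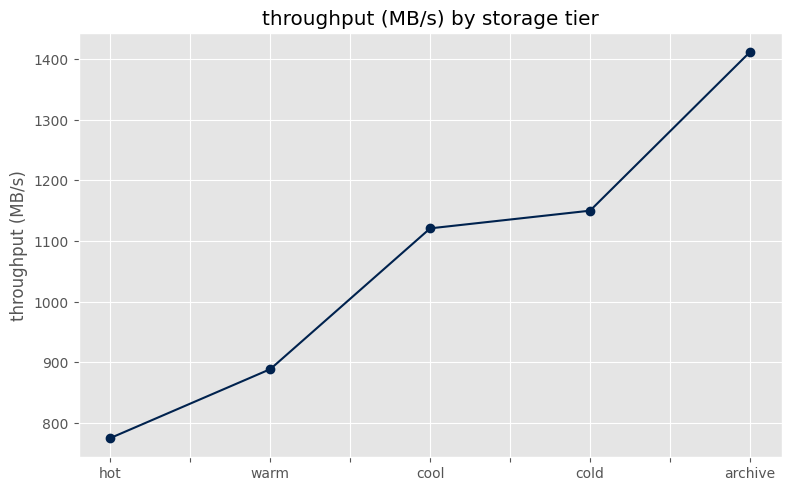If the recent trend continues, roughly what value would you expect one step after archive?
Last three: 1100, 1200, 1400 → slope ≈ 150/step → next ≈ 1550.

≈ 1550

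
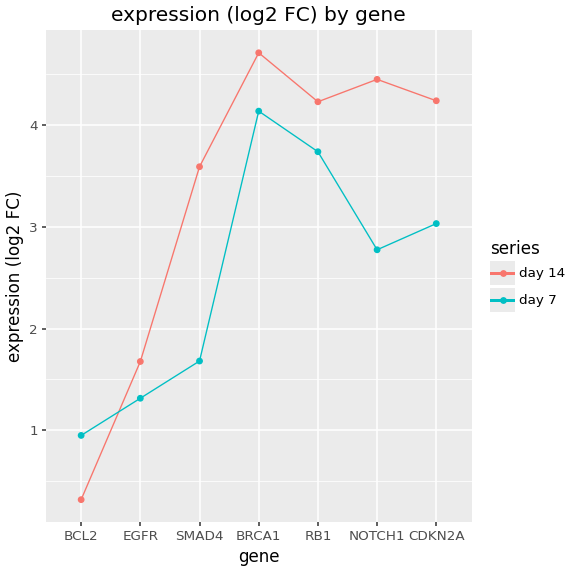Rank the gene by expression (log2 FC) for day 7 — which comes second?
Top 3 for day 7: BRCA1 ≈ 4.0, RB1 ≈ 3.5, CDKN2A ≈ 3.0.

RB1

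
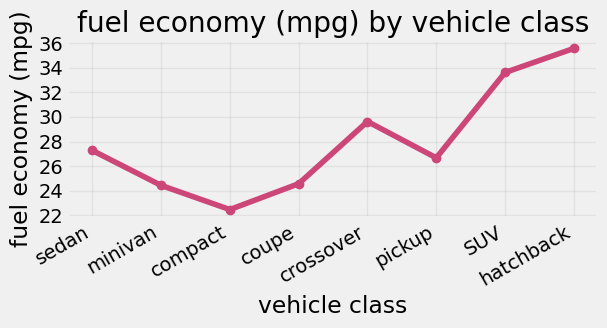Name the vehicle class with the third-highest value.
Top 4: hatchback ≈ 36, SUV ≈ 34, crossover ≈ 30, sedan ≈ 28.

crossover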